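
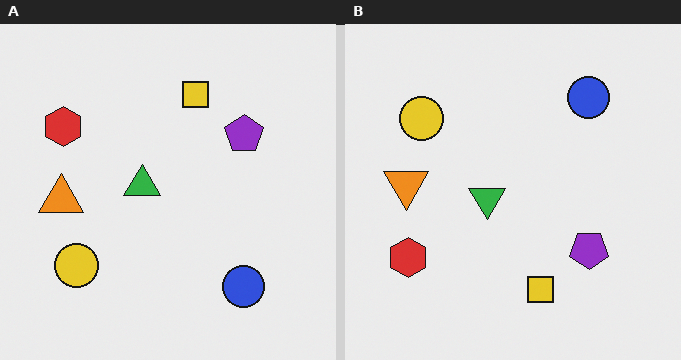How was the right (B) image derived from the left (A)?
Flipped vertically (top ↔ bottom).

The yellow square is in the top of the left (A) image and the bottom of the right (B) — shapes on opposite sides of the horizontal midline have swapped in a mirror flip.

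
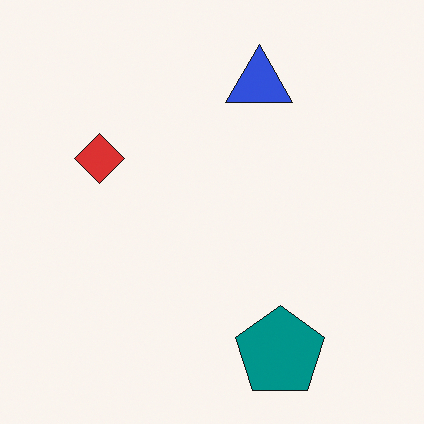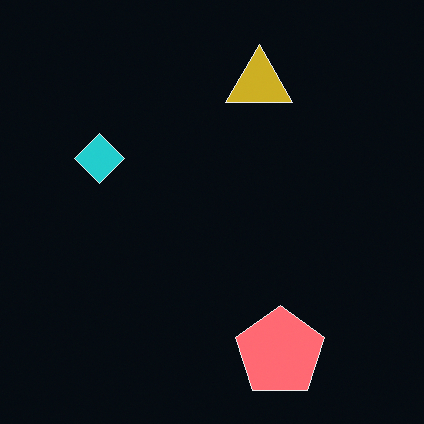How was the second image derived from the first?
The image was color-inverted (negative).

The light background has become dark and every shape's color is its complement — a photographic negative.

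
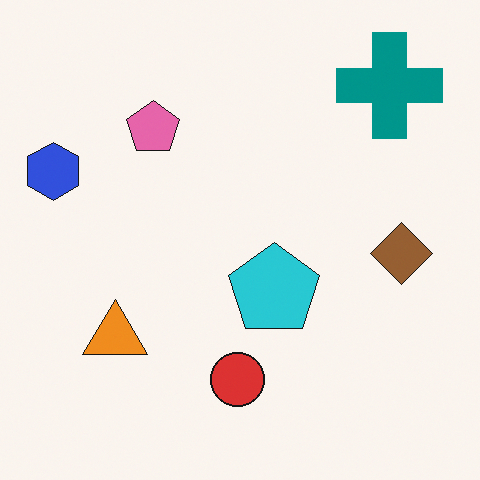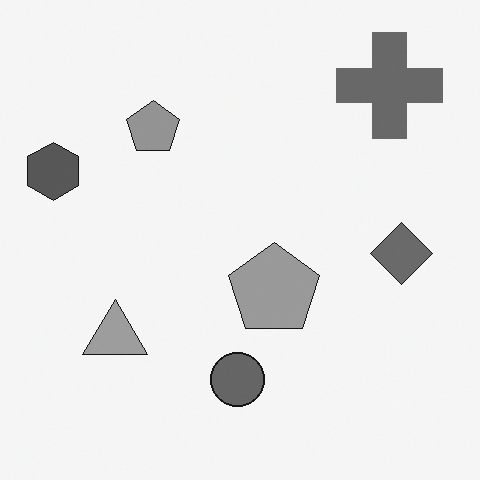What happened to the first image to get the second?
Converted to grayscale.

All color is removed — every shape is now a shade of grey.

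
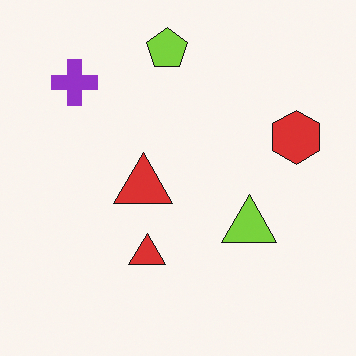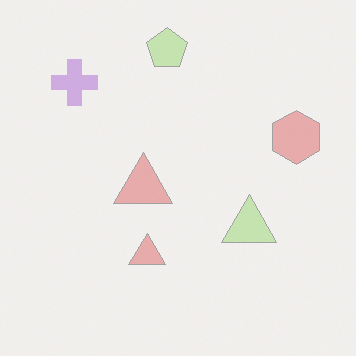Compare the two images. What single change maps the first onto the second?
This is the original image given much lower contrast.

Tones are pushed toward mid-grey across the whole image — a global contrast change.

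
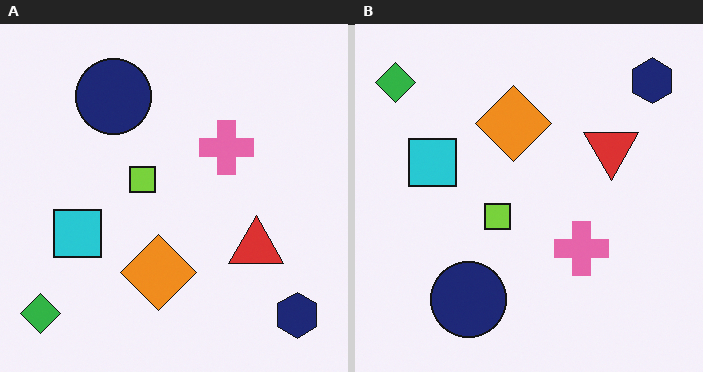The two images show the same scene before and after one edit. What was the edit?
Flipped vertically (top ↔ bottom).

The navy hexagon is in the bottom-right of the left (A) image and the top-right of the right (B) — shapes on opposite sides of the horizontal midline have swapped in a mirror flip.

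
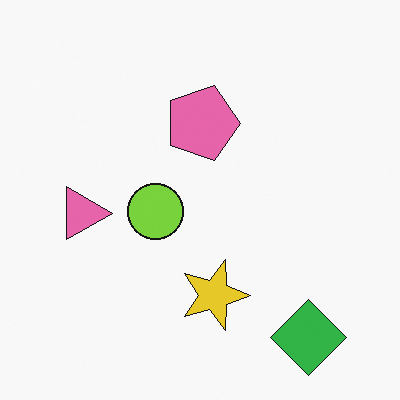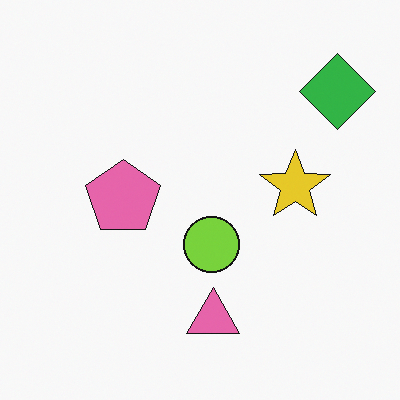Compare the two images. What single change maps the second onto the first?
The image was rotated 90° clockwise.

The green diamond sits in the top-right of the second image and the bottom-right of the first — consistent with a whole-image 90° clockwise rotation.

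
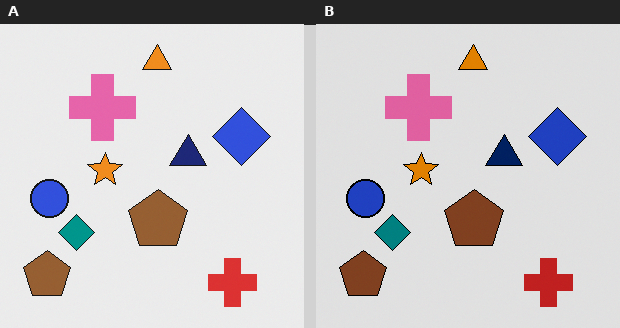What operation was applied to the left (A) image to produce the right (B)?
It was posterized to a reduced palette.

Each flat color has snapped to a coarser quantized level — most visibly, the near-white background has dropped to a flat grey.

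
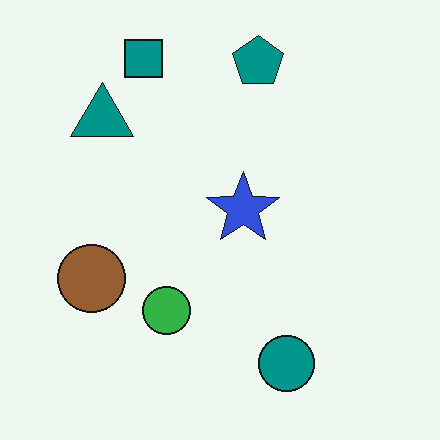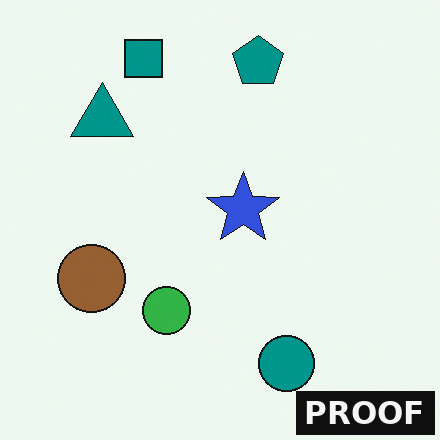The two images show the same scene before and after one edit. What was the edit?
This is the original image watermarked with the text "PROOF" in the lower-right corner.

A dark label reading "PROOF" appears in the lower-right corner.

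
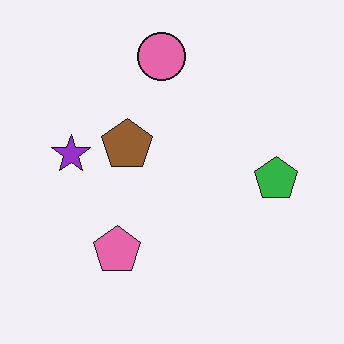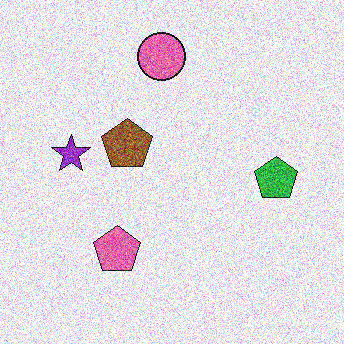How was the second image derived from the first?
This is the original image degraded with strong gaussian noise.

Random speckle covers the whole image, including the flat background.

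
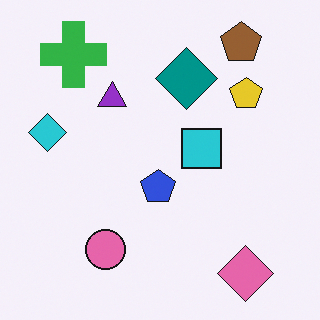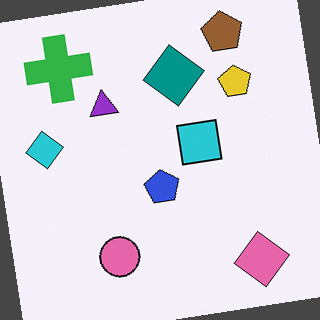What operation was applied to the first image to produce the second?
The image was rotated counter-clockwise by a slight angle.

Every shape is tilted by the same angle and the image corners show triangular fill wedges — a whole-image rotation by a non-right angle.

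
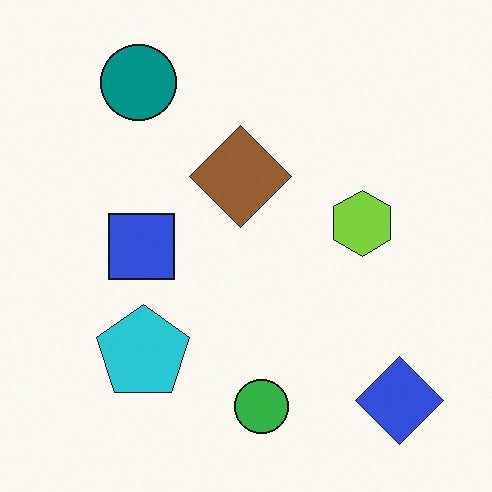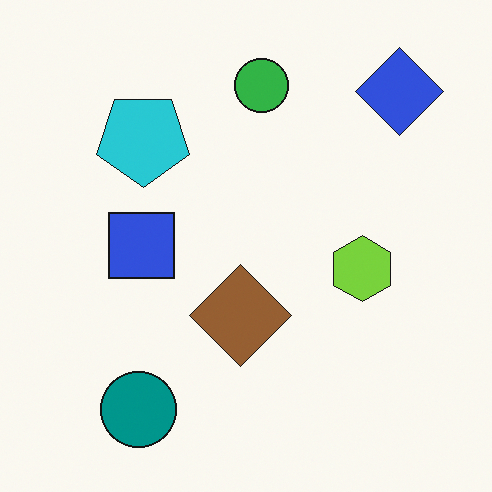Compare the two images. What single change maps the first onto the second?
It was flipped vertically (top ↔ bottom).

The teal circle is in the top-left of the first image and the bottom-left of the second — shapes on opposite sides of the horizontal midline have swapped in a mirror flip.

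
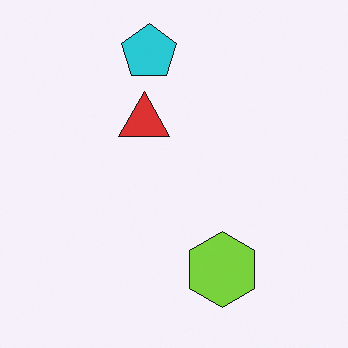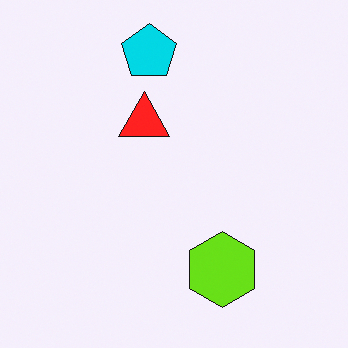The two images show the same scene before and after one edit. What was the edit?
The second image is the first slightly oversaturated.

All colors are more vivid — a global saturation change.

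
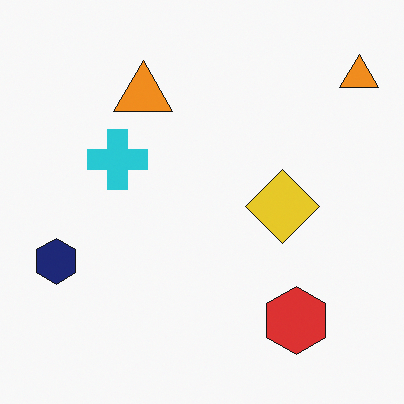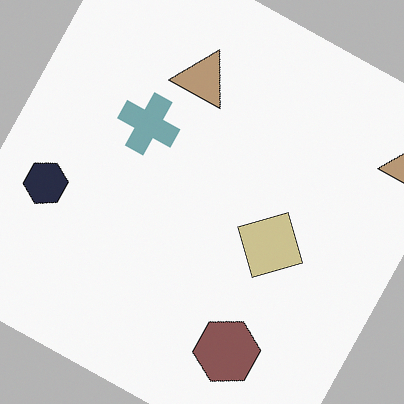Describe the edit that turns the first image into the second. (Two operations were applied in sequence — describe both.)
The transformation is: rotated clockwise by a clearly visible amount, then made much more muted (saturation change).

Every shape is tilted by the same angle and the image corners show triangular fill wedges — a whole-image rotation by a non-right angle. All colors are more muted and greyish — a global saturation change.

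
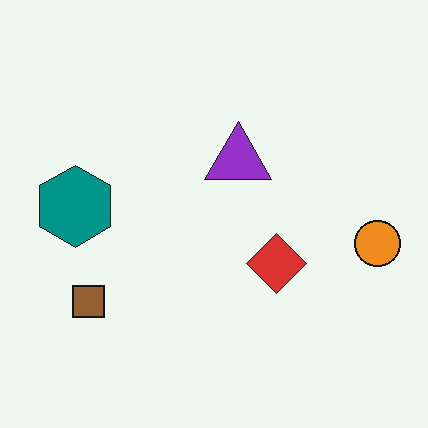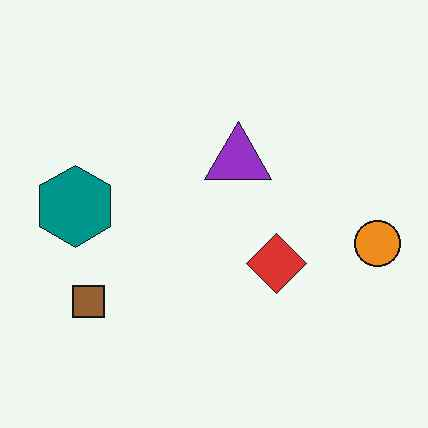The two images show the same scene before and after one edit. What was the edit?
This is the original image JPEG-compressed with visible artifacts.

Blocky 8×8 compression artifacts appear around shape edges and the flat background shows ringing — characteristic JPEG degradation.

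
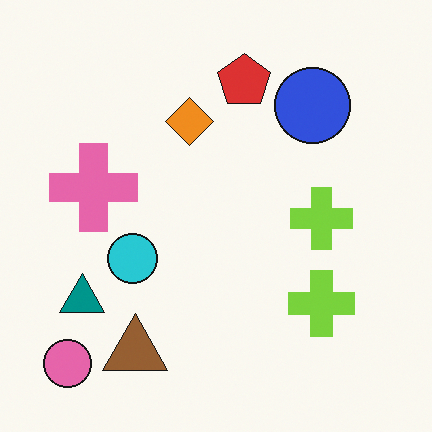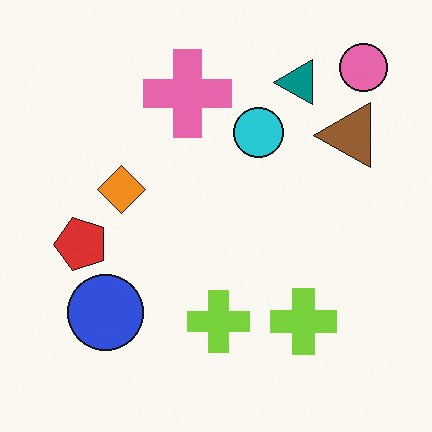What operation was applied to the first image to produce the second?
Transposed (reflected across the top-left ↔ bottom-right diagonal).

Shapes have swapped their row and column positions — what was in the top-right is now in the bottom-left — a diagonal reflection.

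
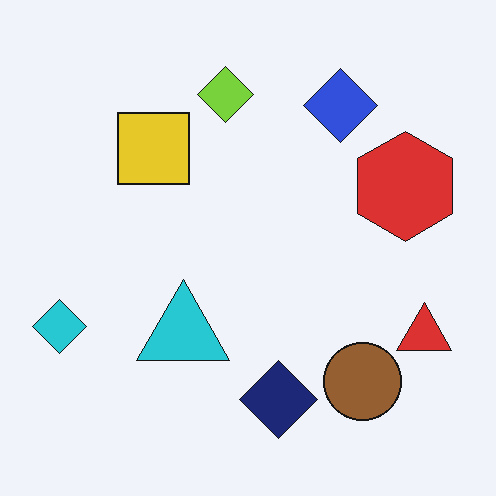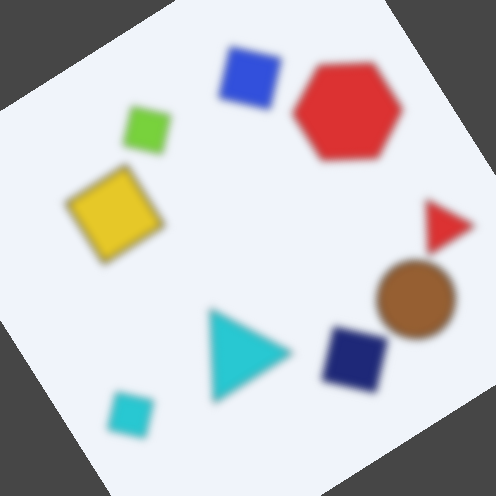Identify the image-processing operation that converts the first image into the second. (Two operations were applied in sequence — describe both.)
The transformation is: moderately blurred, then rotated counter-clockwise by a large amount — several tens of degrees.

Shape edges and outlines are uniformly softened across the whole image. Every shape is tilted by the same angle and the image corners show triangular fill wedges — a whole-image rotation by a non-right angle.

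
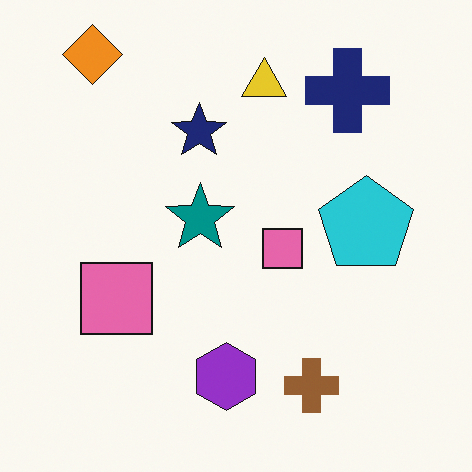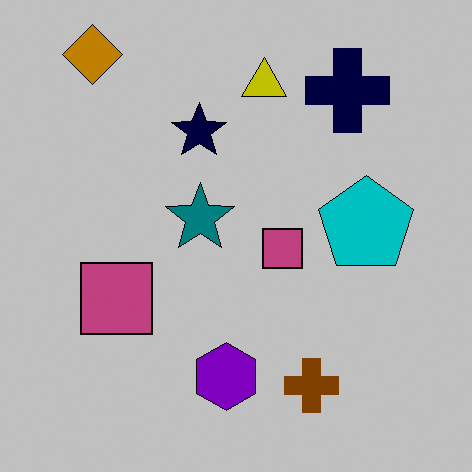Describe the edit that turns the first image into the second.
It was heavily posterized to just a handful of flat colors.

Each flat color has snapped to a coarser quantized level — most visibly, the near-white background has dropped to a flat grey.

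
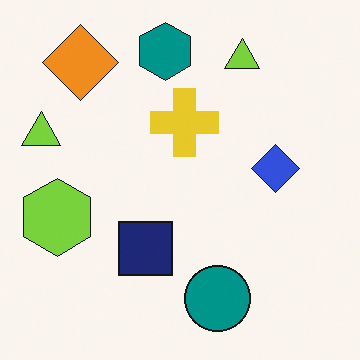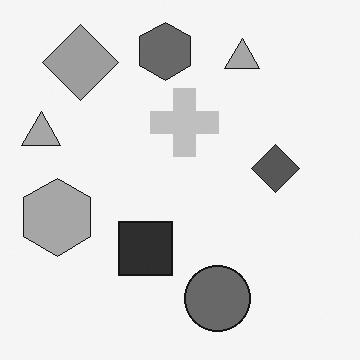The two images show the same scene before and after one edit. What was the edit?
The transformation is: converted to grayscale.

All color is removed — every shape is now a shade of grey.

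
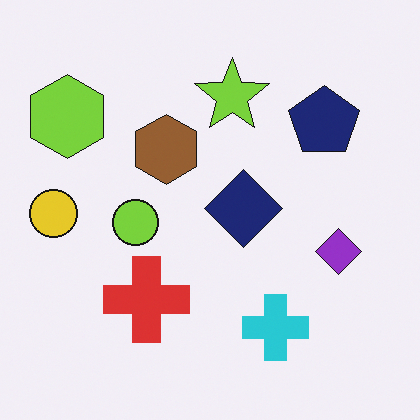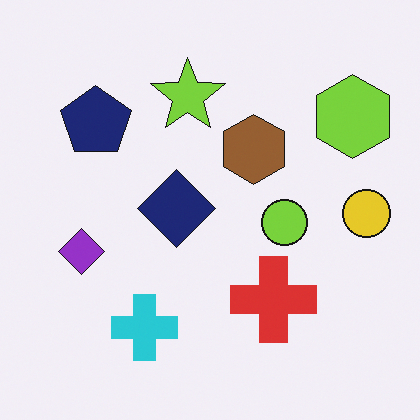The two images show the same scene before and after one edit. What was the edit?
It was flipped horizontally (left ↔ right).

The yellow circle is in the left of the first image and the right of the second — shapes on opposite sides of the vertical midline have swapped in a mirror flip.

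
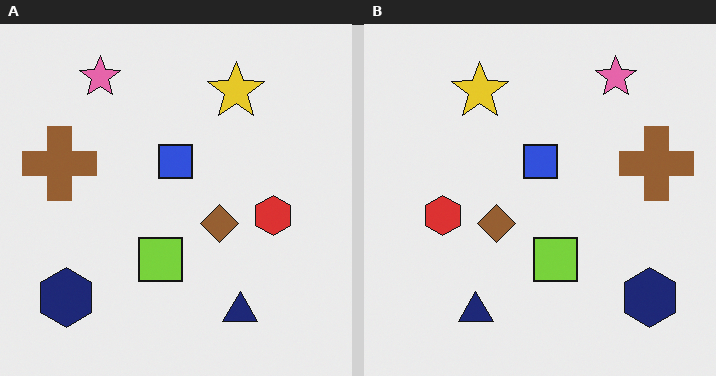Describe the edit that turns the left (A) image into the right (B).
The right (B) image is the left (A) flipped horizontally (left ↔ right).

The brown cross is in the left of the left (A) image and the right of the right (B) — shapes on opposite sides of the vertical midline have swapped in a mirror flip.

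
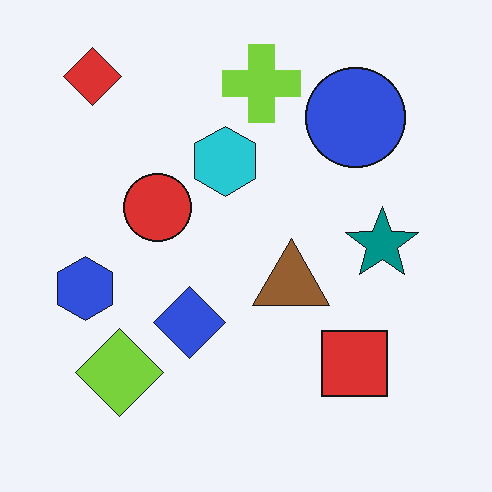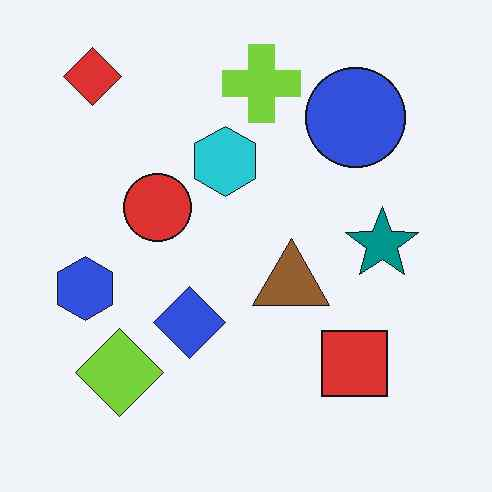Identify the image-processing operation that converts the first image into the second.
JPEG-compressed with visible artifacts.

Blocky 8×8 compression artifacts appear around shape edges and the flat background shows ringing — characteristic JPEG degradation.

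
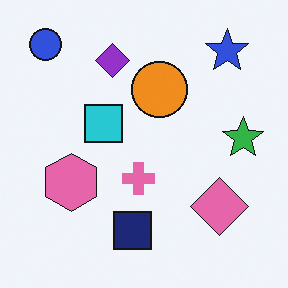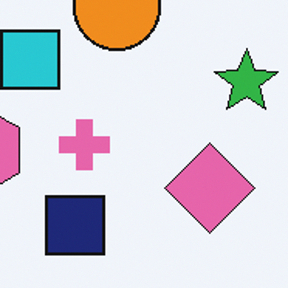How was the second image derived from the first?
The image was cropped to a modestly smaller region and rescaled.

The visible shapes are larger and the field of view is narrower; shapes near the original edges may be partly or wholly outside the frame — a crop-and-rescale.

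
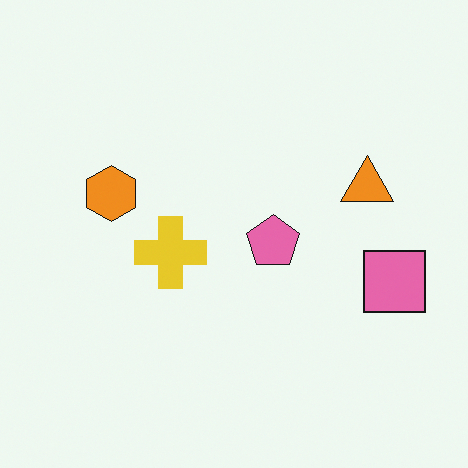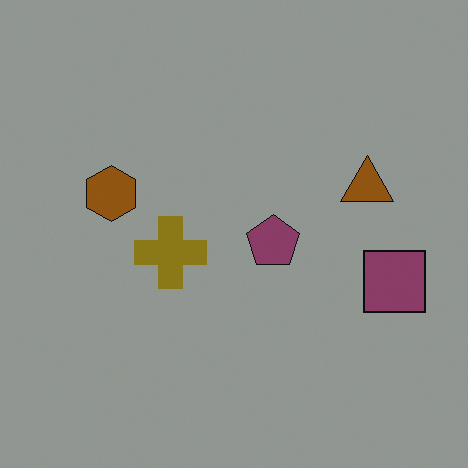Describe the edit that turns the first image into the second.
Darkened a lot.

Every pixel — background and shapes alike — is uniformly darkened.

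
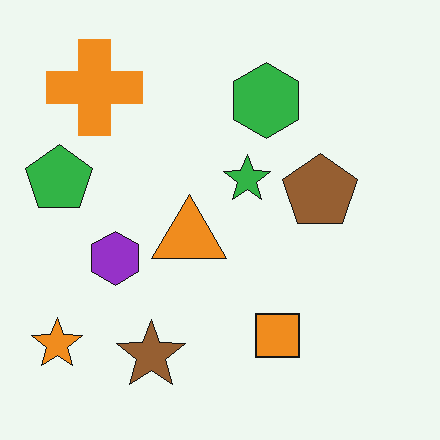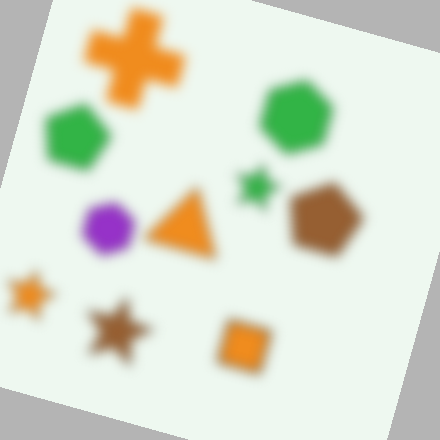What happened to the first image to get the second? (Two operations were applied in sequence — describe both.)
Strongly gaussian-blurred, then rotated clockwise by a moderate amount.

Shape edges and outlines are uniformly softened across the whole image. Every shape is tilted by the same angle and the image corners show triangular fill wedges — a whole-image rotation by a non-right angle.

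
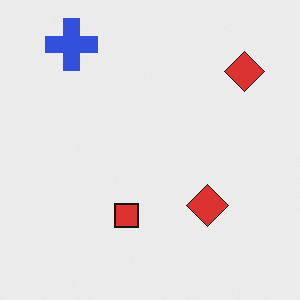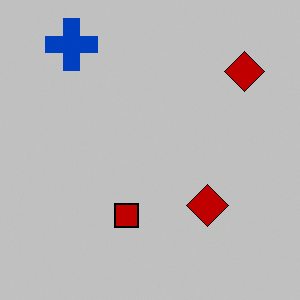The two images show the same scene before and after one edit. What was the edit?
It was heavily posterized to just a handful of flat colors.

Each flat color has snapped to a coarser quantized level — most visibly, the near-white background has dropped to a flat grey.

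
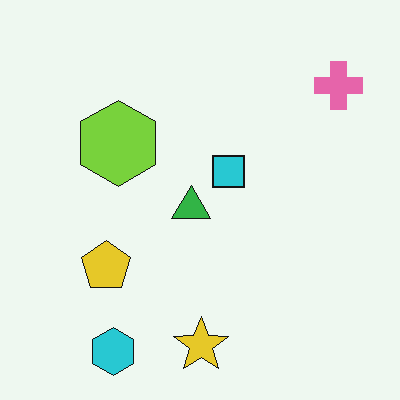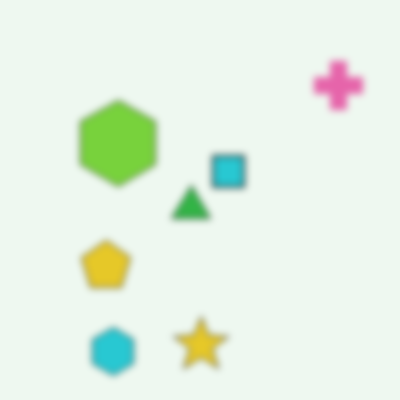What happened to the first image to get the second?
It was moderately blurred.

Shape edges and outlines are uniformly softened across the whole image.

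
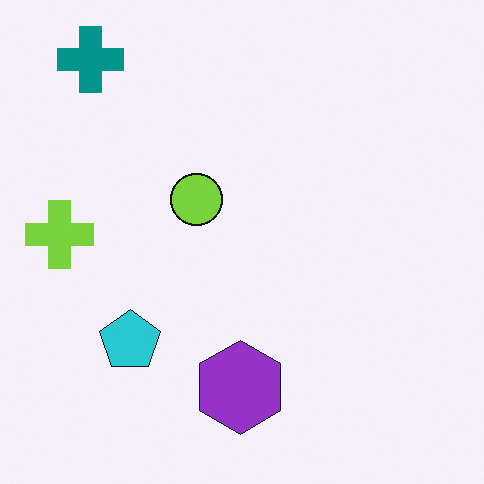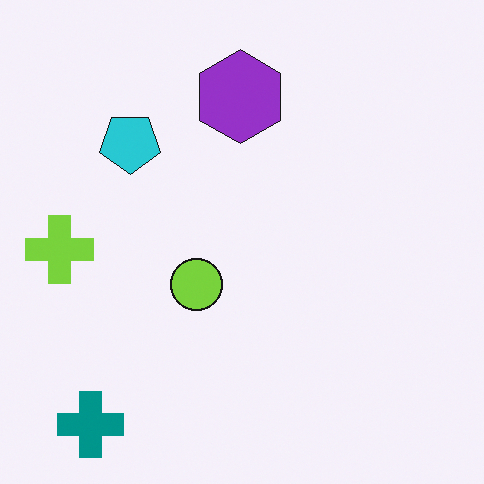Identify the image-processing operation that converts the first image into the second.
The transformation is: flipped vertically (top ↔ bottom).

The teal cross is in the top-left of the first image and the bottom-left of the second — shapes on opposite sides of the horizontal midline have swapped in a mirror flip.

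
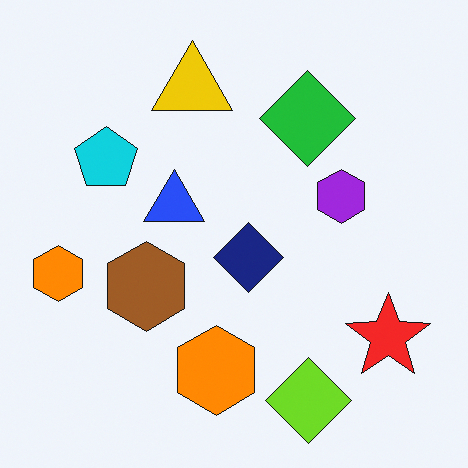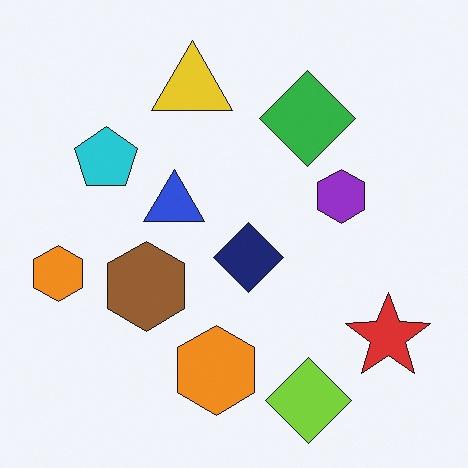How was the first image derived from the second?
The image was slightly oversaturated.

All colors are more vivid — a global saturation change.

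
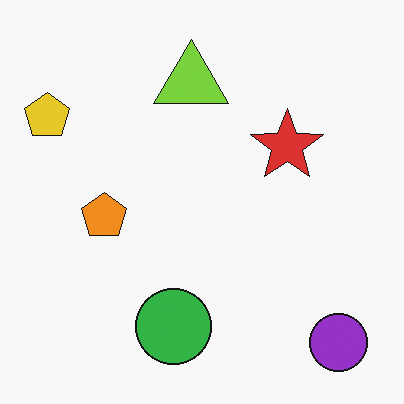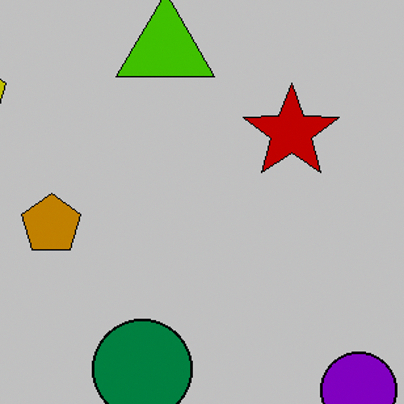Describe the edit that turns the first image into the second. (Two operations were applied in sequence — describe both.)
The second image is the first heavily posterized to just a handful of flat colors, then cropped slightly and scaled back up.

Each flat color has snapped to a coarser quantized level — most visibly, the near-white background has dropped to a flat grey. The visible shapes are larger and the field of view is narrower; shapes near the original edges may be partly or wholly outside the frame — a crop-and-rescale.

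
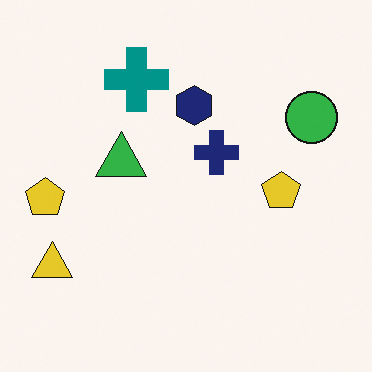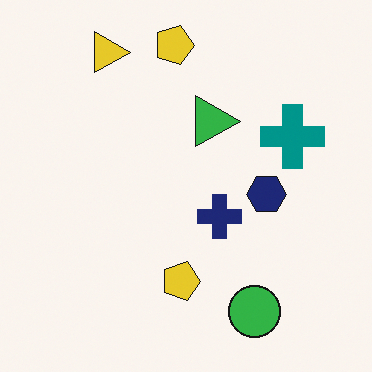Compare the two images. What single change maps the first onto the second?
The transformation is: rotated 90° clockwise.

The yellow triangle sits in the bottom-left of the first image and the top-left of the second — consistent with a whole-image 90° clockwise rotation.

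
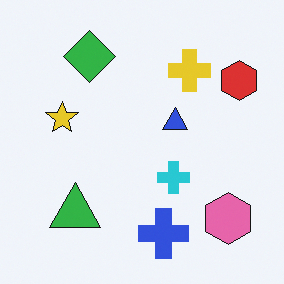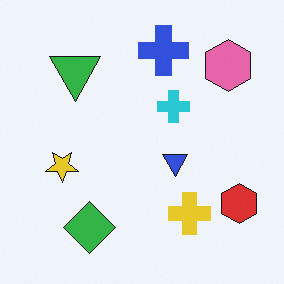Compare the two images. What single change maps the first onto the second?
The second image is the first flipped vertically (top ↔ bottom).

The blue cross is in the bottom of the first image and the top of the second — shapes on opposite sides of the horizontal midline have swapped in a mirror flip.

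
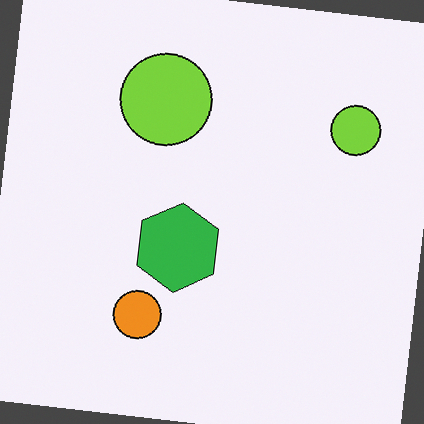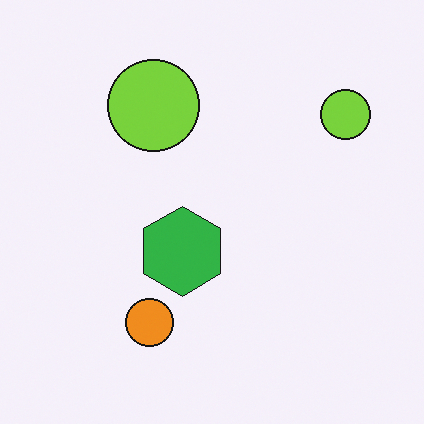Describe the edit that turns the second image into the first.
The transformation is: rotated clockwise by a small amount.

Every shape is tilted by the same angle and the image corners show triangular fill wedges — a whole-image rotation by a non-right angle.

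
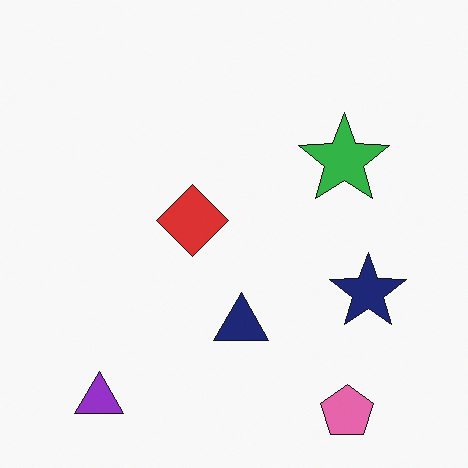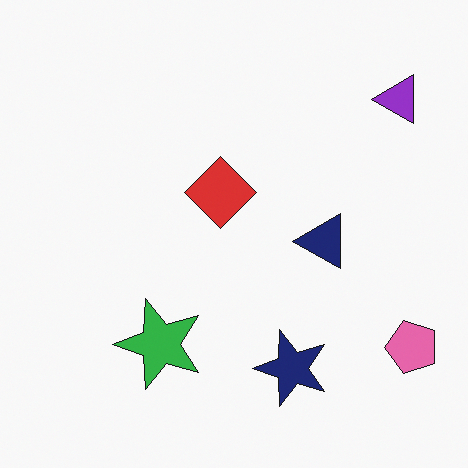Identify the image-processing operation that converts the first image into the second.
Transposed (reflected across the top-left ↔ bottom-right diagonal).

Shapes have swapped their row and column positions — what was in the top-right is now in the bottom-left — a diagonal reflection.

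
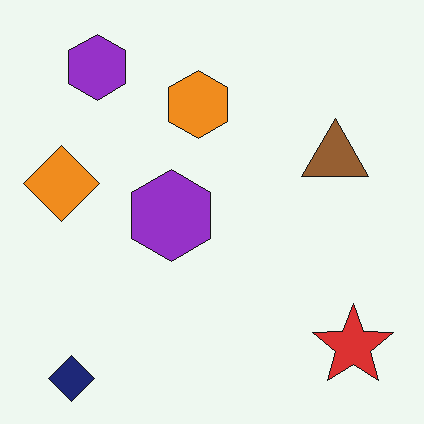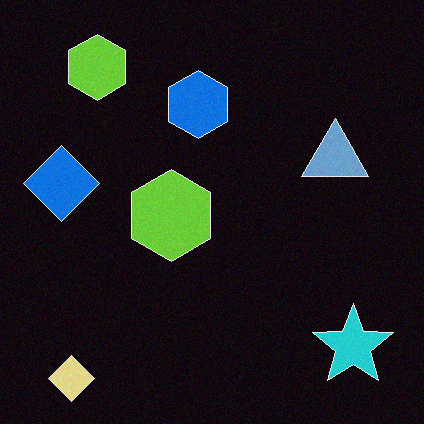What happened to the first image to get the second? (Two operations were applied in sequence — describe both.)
This is the original image color-inverted (negative), then degraded with light additive noise.

The light background has become dark and every shape's color is its complement — a photographic negative. Random speckle covers the whole image, including the flat background.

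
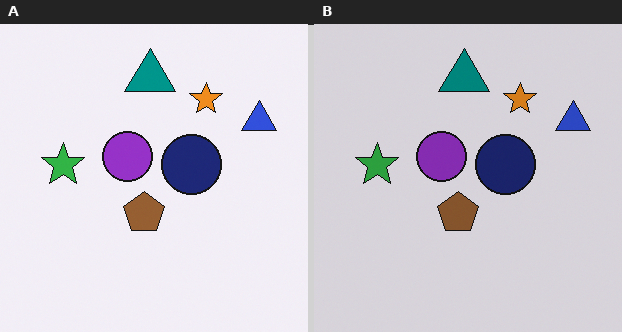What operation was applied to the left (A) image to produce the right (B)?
The transformation is: slightly darkened.

Every pixel — background and shapes alike — is uniformly darkened.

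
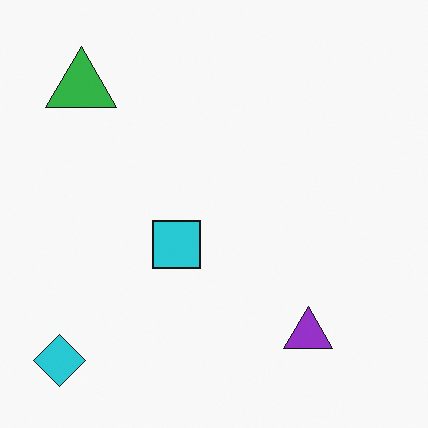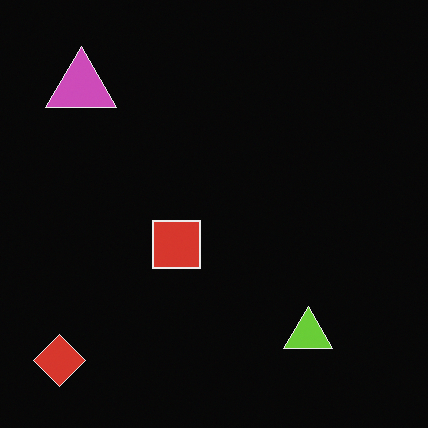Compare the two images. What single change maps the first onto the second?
Color-inverted (negative).

The light background has become dark and every shape's color is its complement — a photographic negative.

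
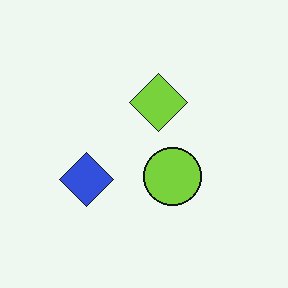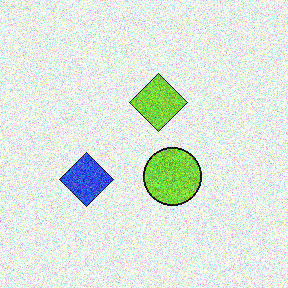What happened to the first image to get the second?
The second image is the first degraded with a thick layer of grain.

Random speckle covers the whole image, including the flat background.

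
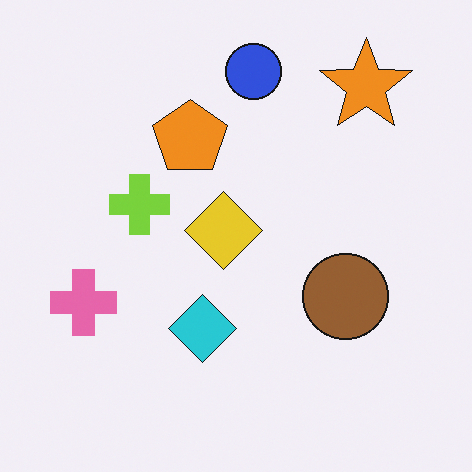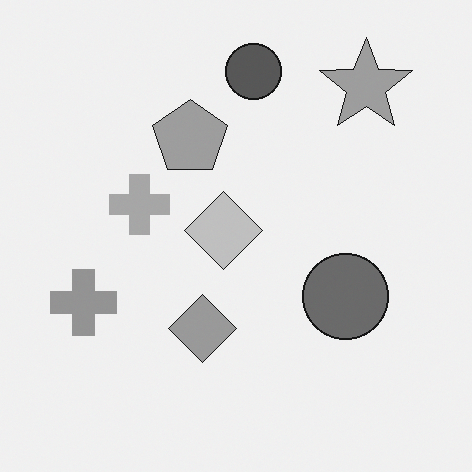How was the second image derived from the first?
It was converted to grayscale.

All color is removed — every shape is now a shade of grey.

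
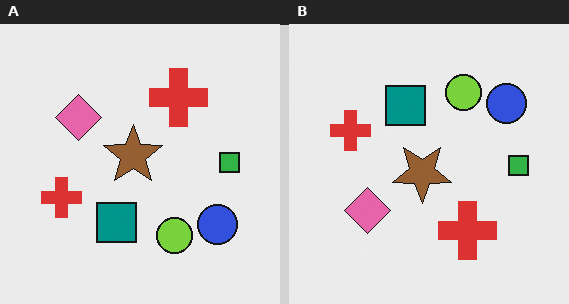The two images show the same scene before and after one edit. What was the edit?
The image was flipped vertically (top ↔ bottom).

The lime circle is in the bottom of the left (A) image and the top of the right (B) — shapes on opposite sides of the horizontal midline have swapped in a mirror flip.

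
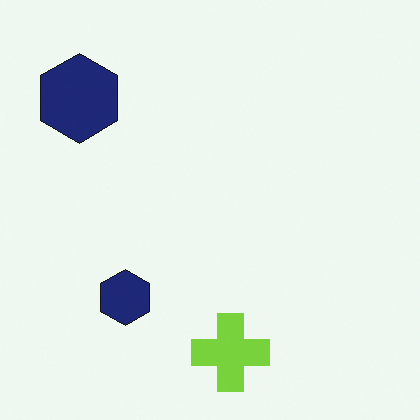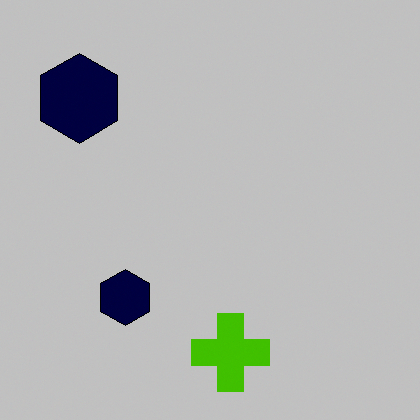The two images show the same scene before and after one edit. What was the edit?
It was heavily posterized to just a handful of flat colors.

Each flat color has snapped to a coarser quantized level — most visibly, the near-white background has dropped to a flat grey.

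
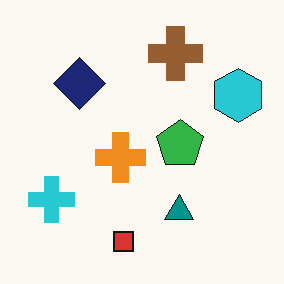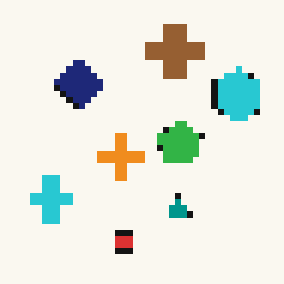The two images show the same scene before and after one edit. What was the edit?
The transformation is: moderately pixelated.

Shapes are reduced to large square blocks; fine edges and outlines are lost — a downscale-then-upscale (mosaic) effect.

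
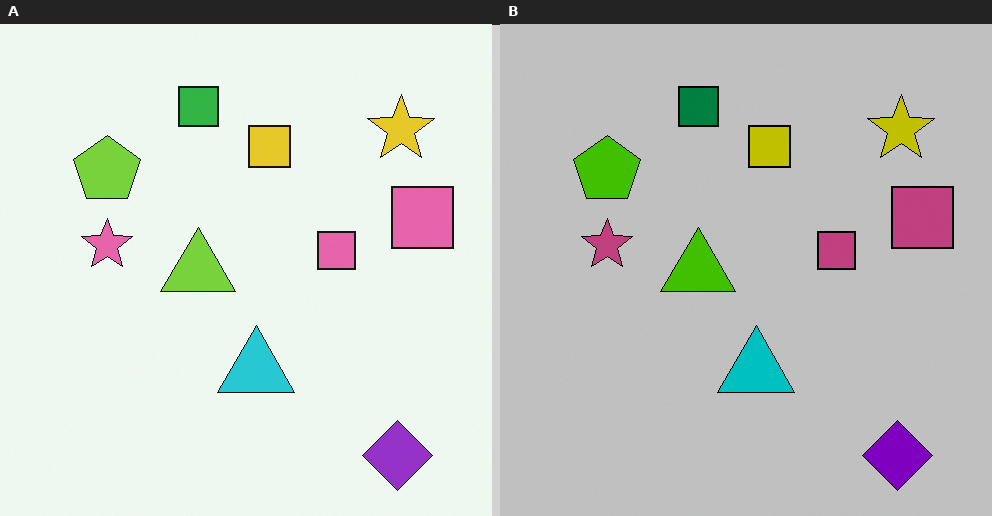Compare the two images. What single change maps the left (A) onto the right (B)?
The transformation is: aggressively posterized.

Each flat color has snapped to a coarser quantized level — most visibly, the near-white background has dropped to a flat grey.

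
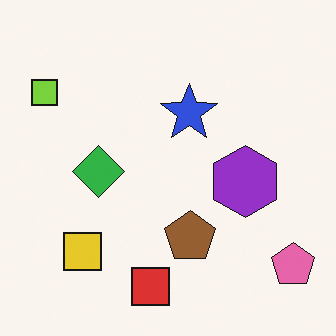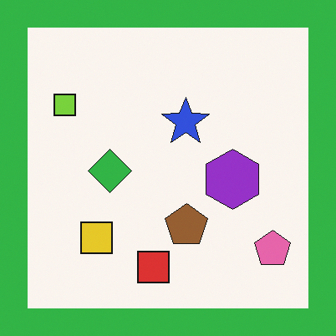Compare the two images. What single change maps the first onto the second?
Framed with a green border.

A solid green frame runs around the edge of the second image, with the content slightly shrunk inside it.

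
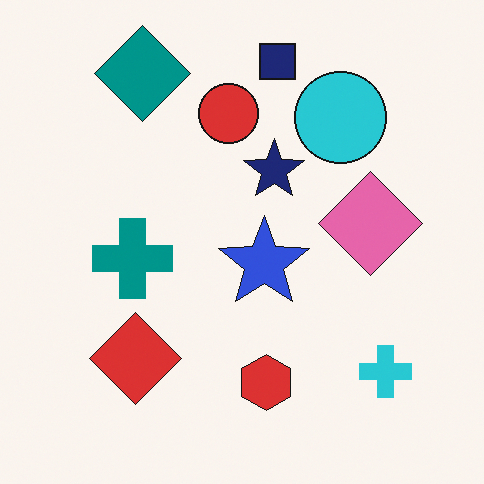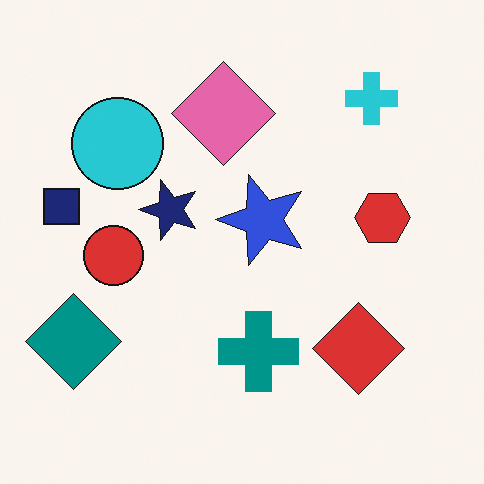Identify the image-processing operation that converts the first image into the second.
The transformation is: rotated 90° counter-clockwise.

The teal diamond sits in the top-left of the first image and the bottom-left of the second — consistent with a whole-image 90° counter-clockwise rotation.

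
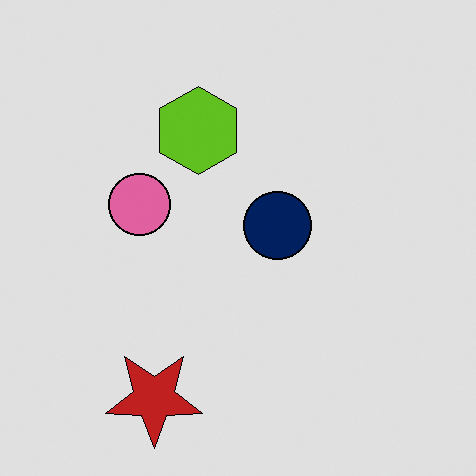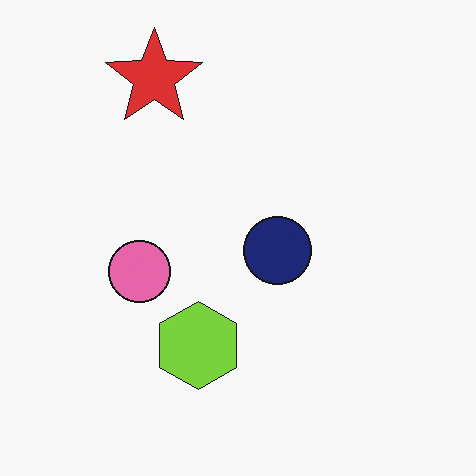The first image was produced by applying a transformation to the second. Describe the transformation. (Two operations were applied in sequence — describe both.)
Flipped vertically (top ↔ bottom), then posterized to a reduced palette.

The red star is in the top-left of the second image and the bottom-left of the first — shapes on opposite sides of the horizontal midline have swapped in a mirror flip. Each flat color has snapped to a coarser quantized level — most visibly, the near-white background has dropped to a flat grey.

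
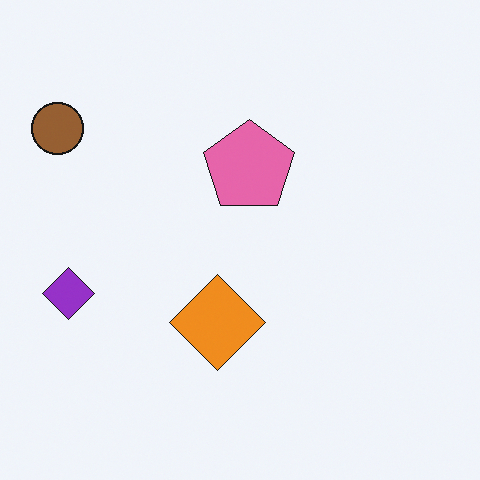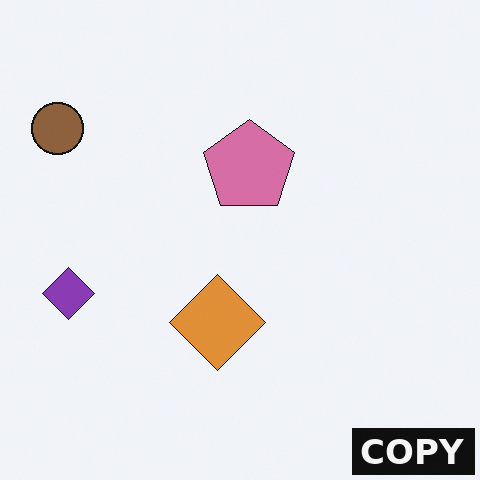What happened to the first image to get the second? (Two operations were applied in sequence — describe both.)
Slightly desaturated, then watermarked with the text "COPY" in the lower-right corner.

All colors are more muted and greyish — a global saturation change. A dark label reading "COPY" appears in the lower-right corner.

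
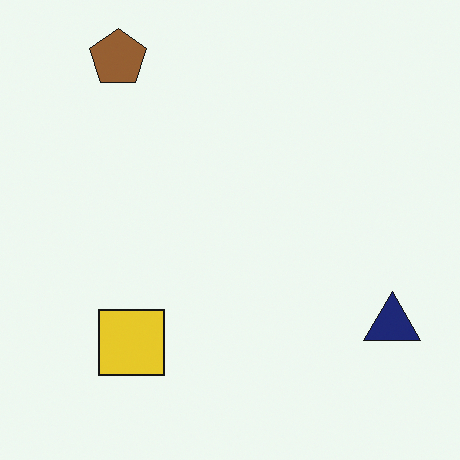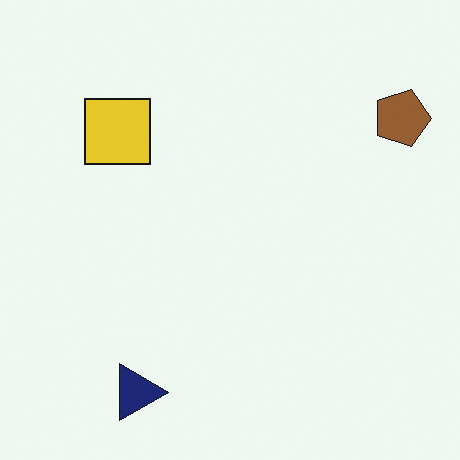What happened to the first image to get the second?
It was rotated 90° clockwise.

The brown pentagon sits in the top-left of the first image and the top-right of the second — consistent with a whole-image 90° clockwise rotation.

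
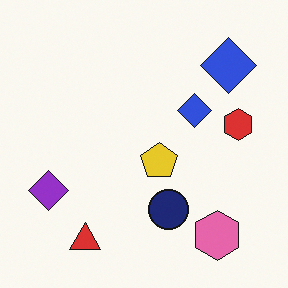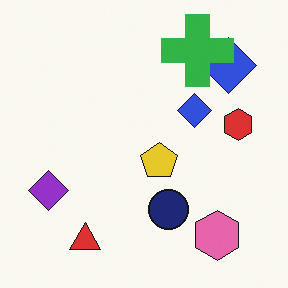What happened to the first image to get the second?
This is the original image overlaid with an additional green cross.

A green cross appears in the second image that is absent from the first.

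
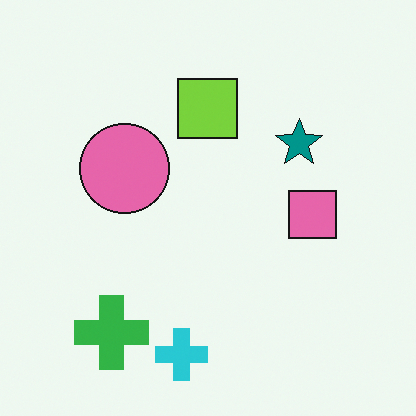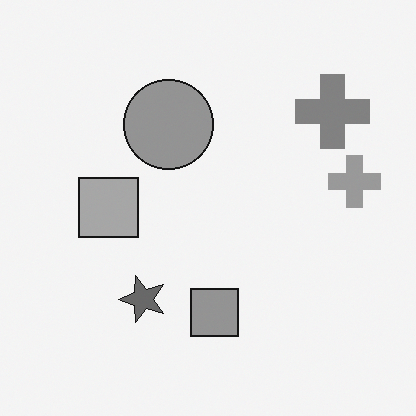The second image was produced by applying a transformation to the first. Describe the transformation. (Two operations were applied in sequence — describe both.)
The second image is the first converted to grayscale, then transposed (reflected across the top-left ↔ bottom-right diagonal).

All color is removed — every shape is now a shade of grey. Shapes have swapped their row and column positions — what was in the top-right is now in the bottom-left — a diagonal reflection.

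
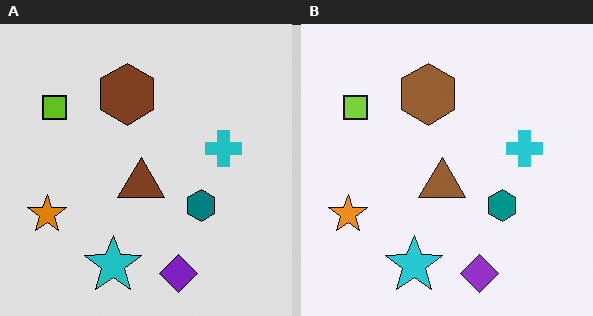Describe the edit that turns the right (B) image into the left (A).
This is the original image moderately posterized.

Each flat color has snapped to a coarser quantized level — most visibly, the near-white background has dropped to a flat grey.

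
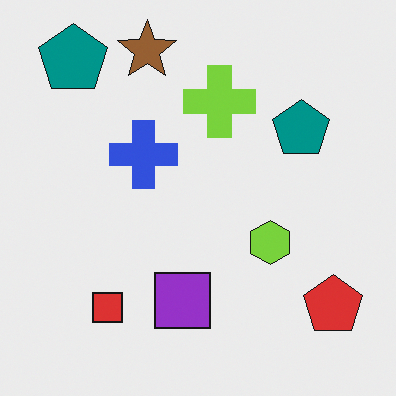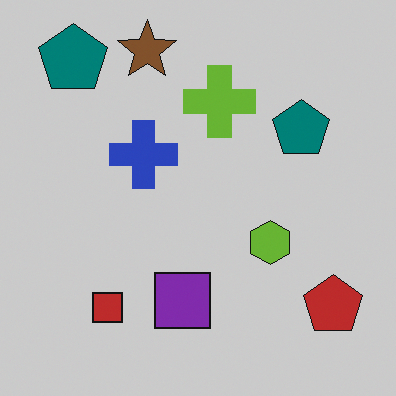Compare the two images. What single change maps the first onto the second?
The transformation is: darkened a little.

Every pixel — background and shapes alike — is uniformly darkened.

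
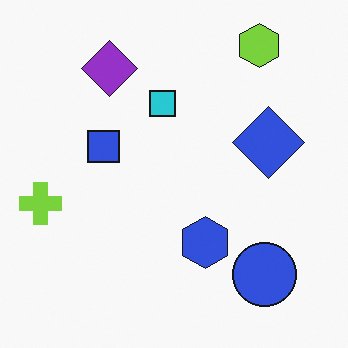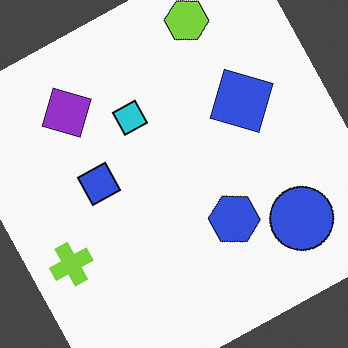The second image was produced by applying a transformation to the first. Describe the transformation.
It was rotated counter-clockwise by a clearly visible amount.

Every shape is tilted by the same angle and the image corners show triangular fill wedges — a whole-image rotation by a non-right angle.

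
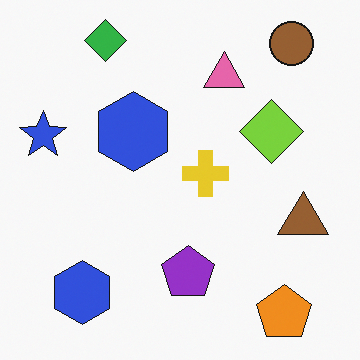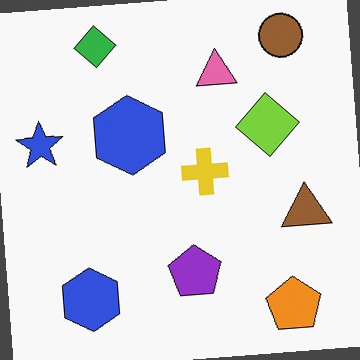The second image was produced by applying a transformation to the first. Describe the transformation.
This is the original image rotated counter-clockwise by a slight angle.

Every shape is tilted by the same angle and the image corners show triangular fill wedges — a whole-image rotation by a non-right angle.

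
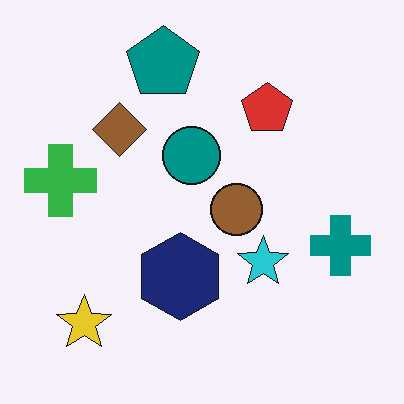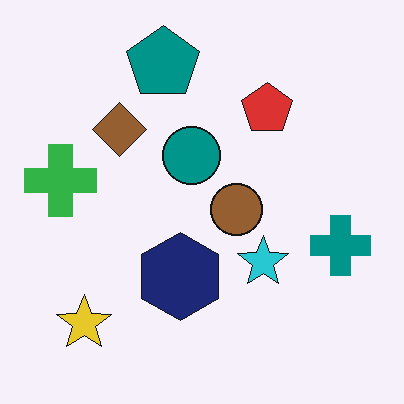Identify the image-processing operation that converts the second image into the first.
This is the original image given moderate JPEG compression.

Blocky 8×8 compression artifacts appear around shape edges and the flat background shows ringing — characteristic JPEG degradation.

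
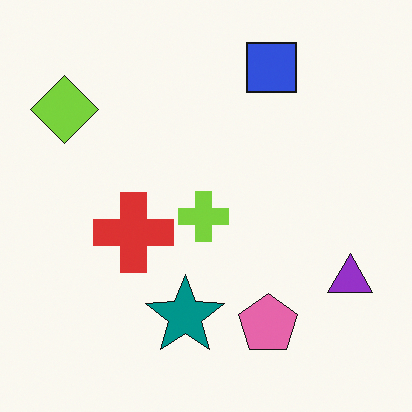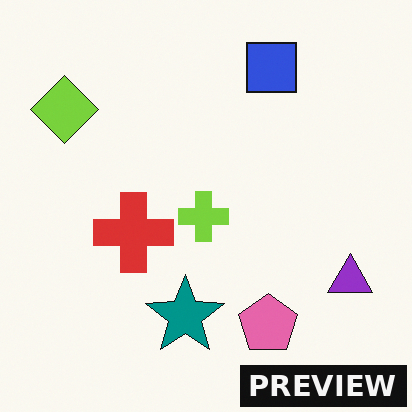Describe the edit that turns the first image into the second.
The image was watermarked with the text "PREVIEW" in the lower-right corner.

A dark label reading "PREVIEW" appears in the lower-right corner.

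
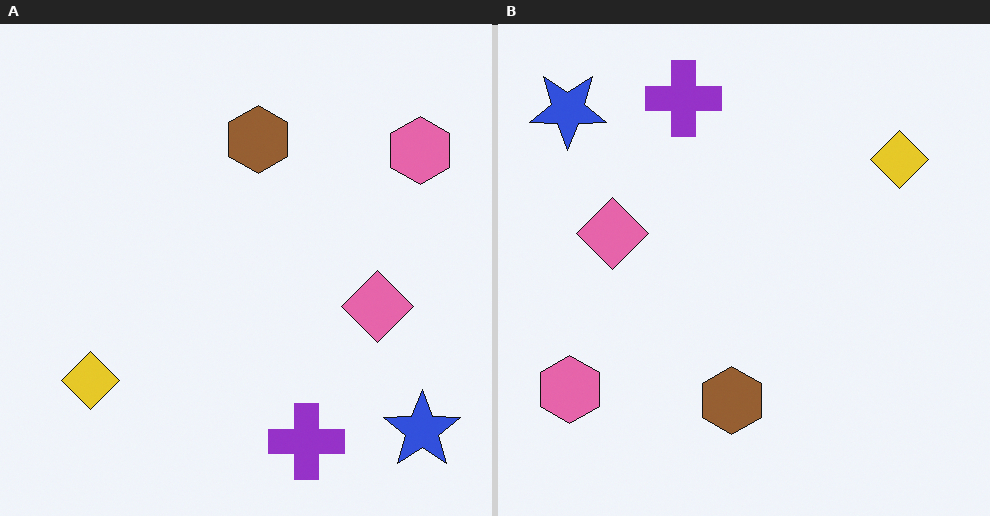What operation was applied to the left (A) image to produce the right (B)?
The transformation is: rotated 180°.

The blue star sits in the bottom-right of the left (A) image and the top-left of the right (B) — consistent with a whole-image 180° rotation.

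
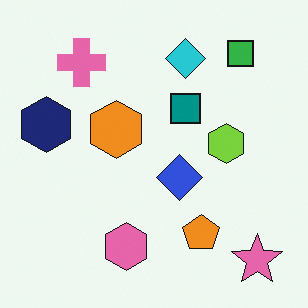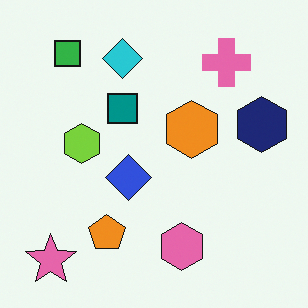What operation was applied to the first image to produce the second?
The second image is the first flipped horizontally (left ↔ right).

The navy hexagon is in the left of the first image and the right of the second — shapes on opposite sides of the vertical midline have swapped in a mirror flip.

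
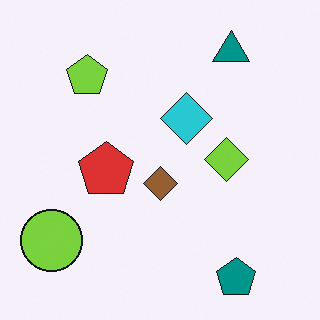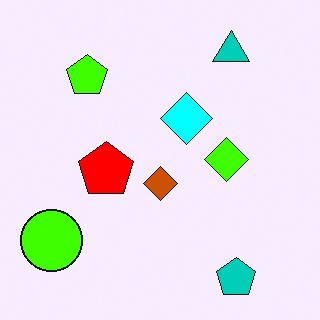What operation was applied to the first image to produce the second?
It was heavily oversaturated.

All colors are more vivid — a global saturation change.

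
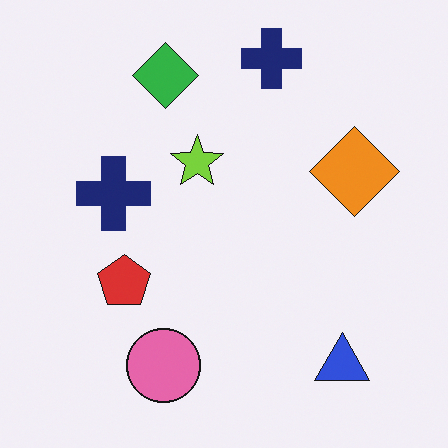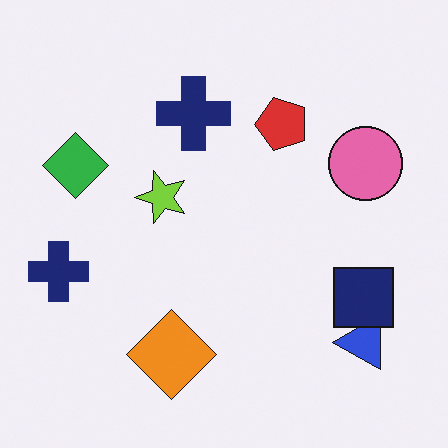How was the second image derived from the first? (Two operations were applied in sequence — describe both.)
The image was transposed (reflected across the top-left ↔ bottom-right diagonal), then overlaid with an additional navy square.

Shapes have swapped their row and column positions — what was in the top-right is now in the bottom-left — a diagonal reflection. A navy square appears in the second image that is absent from the first.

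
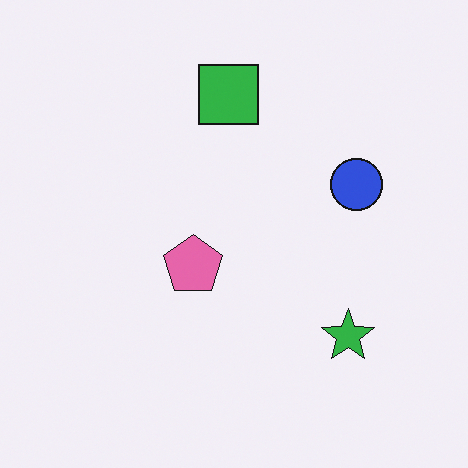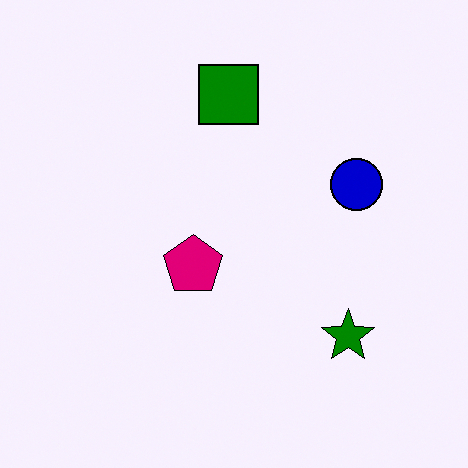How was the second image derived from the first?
The second image is the first boosted in contrast.

Tones are pushed away from mid-grey across the whole image — a global contrast change.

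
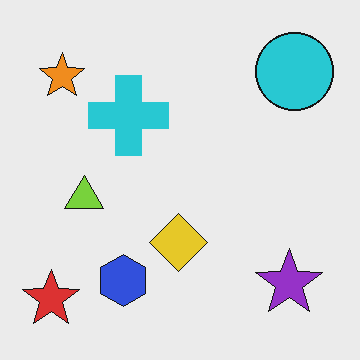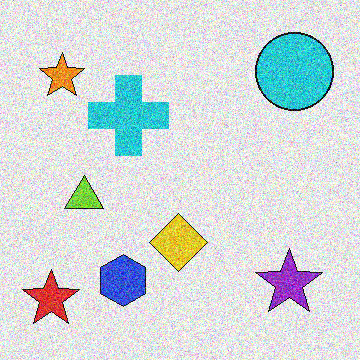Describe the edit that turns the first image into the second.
This is the original image degraded with strong gaussian noise.

Random speckle covers the whole image, including the flat background.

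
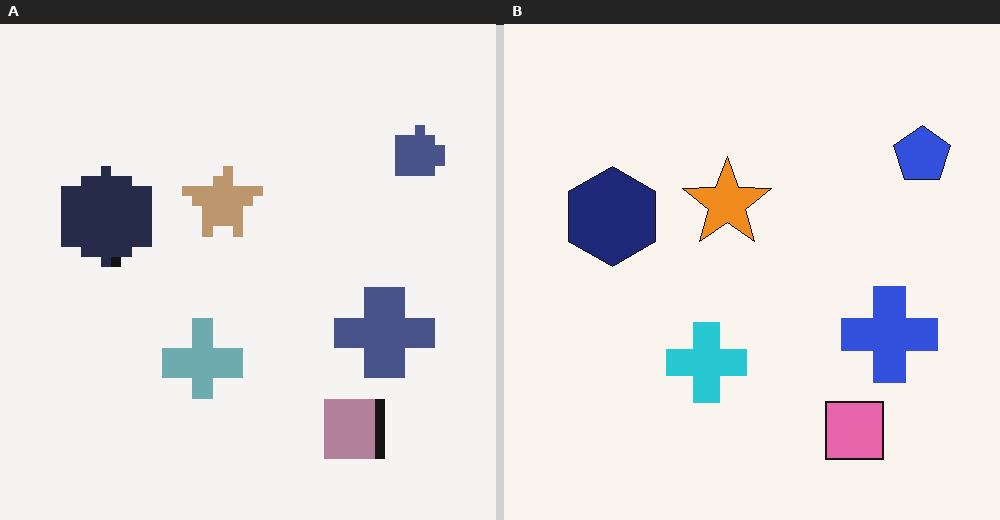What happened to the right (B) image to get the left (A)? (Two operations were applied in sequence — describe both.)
Heavily pixelated into large blocks, then made much more muted (saturation change).

Shapes are reduced to large square blocks; fine edges and outlines are lost — a downscale-then-upscale (mosaic) effect. All colors are more muted and greyish — a global saturation change.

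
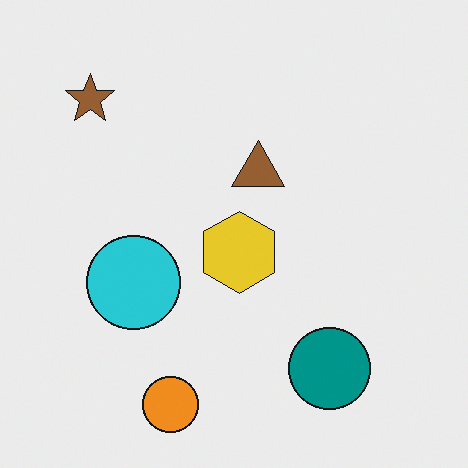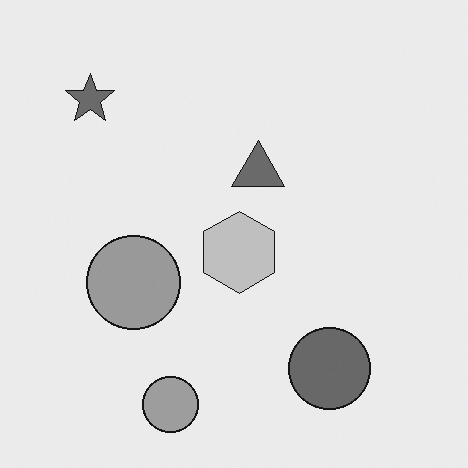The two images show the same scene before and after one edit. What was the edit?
The image was converted to grayscale.

All color is removed — every shape is now a shade of grey.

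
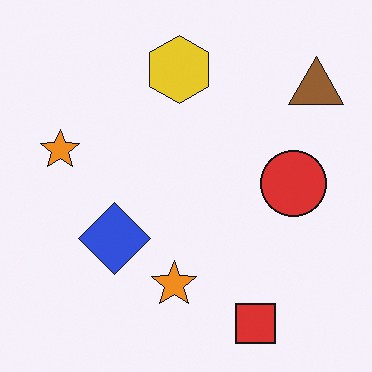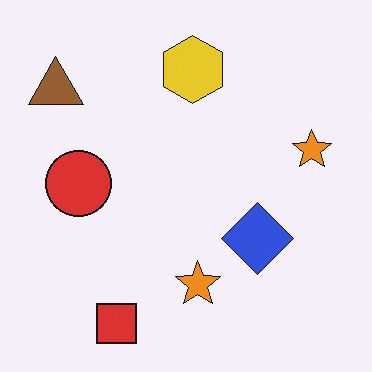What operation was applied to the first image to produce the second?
It was flipped horizontally (left ↔ right).

The brown triangle is in the top-right of the first image and the top-left of the second — shapes on opposite sides of the vertical midline have swapped in a mirror flip.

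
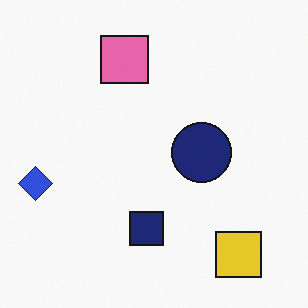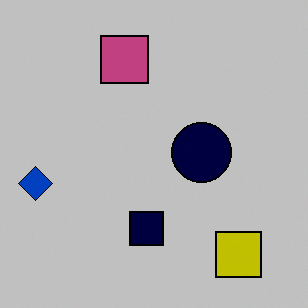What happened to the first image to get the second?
The second image is the first heavily posterized to just a handful of flat colors.

Each flat color has snapped to a coarser quantized level — most visibly, the near-white background has dropped to a flat grey.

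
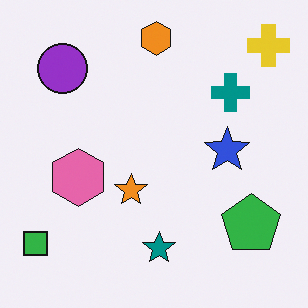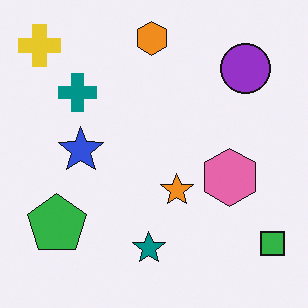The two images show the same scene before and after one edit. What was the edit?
Flipped horizontally (left ↔ right).

The green square is in the bottom-left of the first image and the bottom-right of the second — shapes on opposite sides of the vertical midline have swapped in a mirror flip.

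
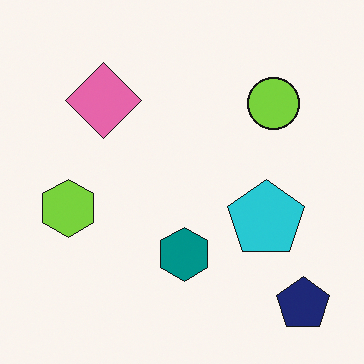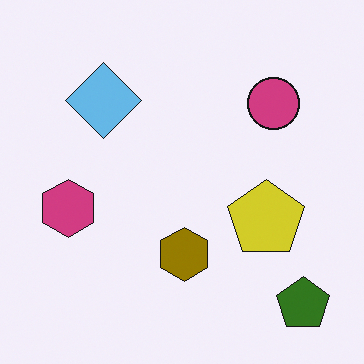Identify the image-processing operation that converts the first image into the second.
The second image is the first hue-shifted through roughly half the color wheel.

Every shape's color has rotated by the same amount around the hue wheel — a uniform hue shift.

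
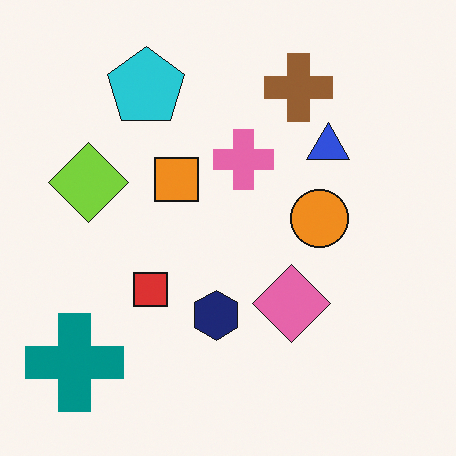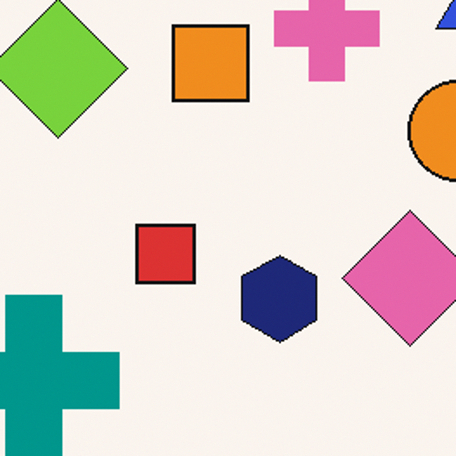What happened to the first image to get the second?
The second image is the first cropped tightly and scaled back up.

The visible shapes are larger and the field of view is narrower; shapes near the original edges may be partly or wholly outside the frame — a crop-and-rescale.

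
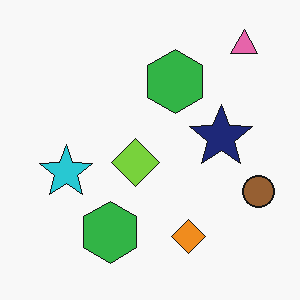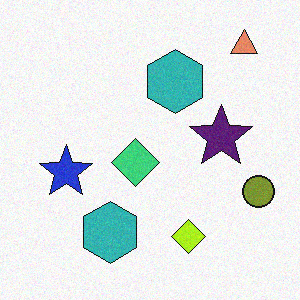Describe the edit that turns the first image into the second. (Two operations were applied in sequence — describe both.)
The image was hue-shifted slightly, then degraded with light additive noise.

Every shape's color has rotated by the same amount around the hue wheel — a uniform hue shift. Random speckle covers the whole image, including the flat background.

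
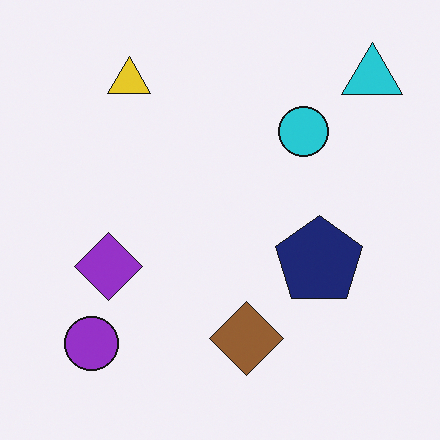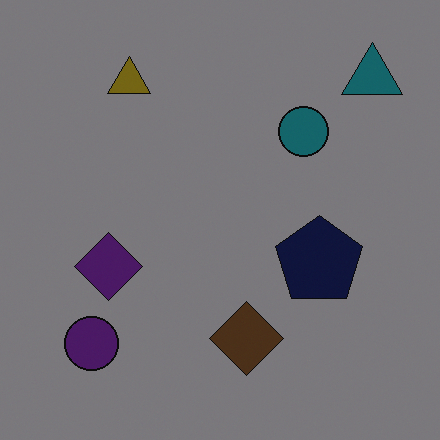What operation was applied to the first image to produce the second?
It was noticeably darkened.

Every pixel — background and shapes alike — is uniformly darkened.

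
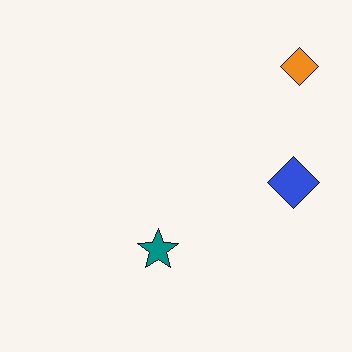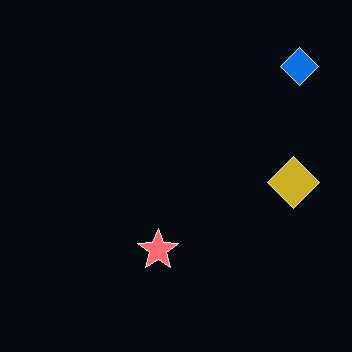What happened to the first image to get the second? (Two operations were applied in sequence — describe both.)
The transformation is: color-inverted (negative), then JPEG-compressed with visible artifacts.

The light background has become dark and every shape's color is its complement — a photographic negative. Blocky 8×8 compression artifacts appear around shape edges and the flat background shows ringing — characteristic JPEG degradation.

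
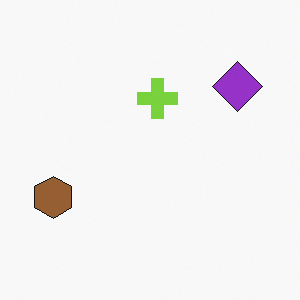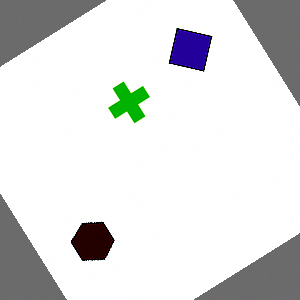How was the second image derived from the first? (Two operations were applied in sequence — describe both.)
This is the original image rotated counter-clockwise by a large amount — several tens of degrees, then given much higher contrast.

Every shape is tilted by the same angle and the image corners show triangular fill wedges — a whole-image rotation by a non-right angle. Tones are pushed away from mid-grey across the whole image — a global contrast change.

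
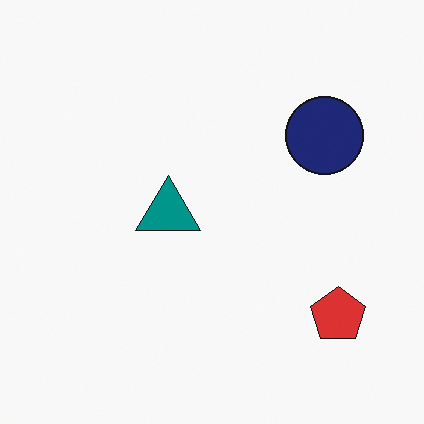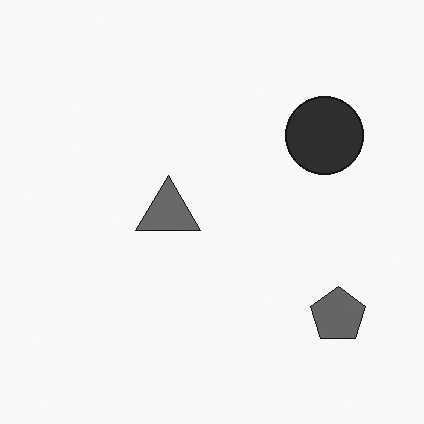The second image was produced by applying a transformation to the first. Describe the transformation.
Converted to grayscale.

All color is removed — every shape is now a shade of grey.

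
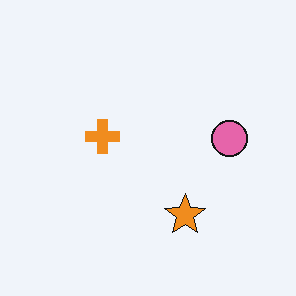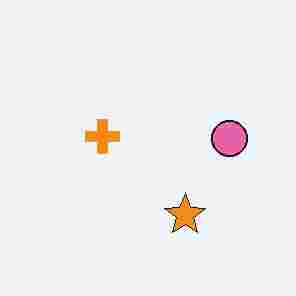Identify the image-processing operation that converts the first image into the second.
The image was degraded with heavy JPEG compression.

Blocky 8×8 compression artifacts appear around shape edges and the flat background shows ringing — characteristic JPEG degradation.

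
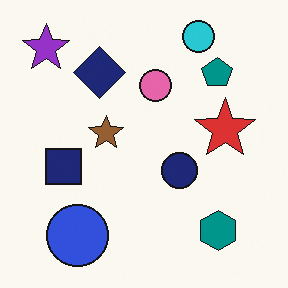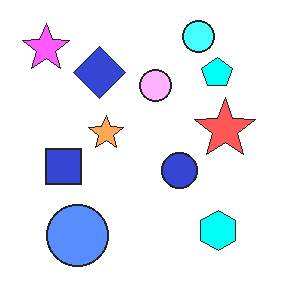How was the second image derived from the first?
The transformation is: substantially brightened.

Every pixel — background and shapes alike — is uniformly brightened.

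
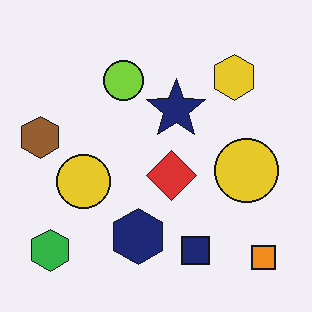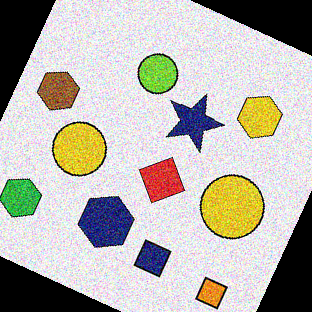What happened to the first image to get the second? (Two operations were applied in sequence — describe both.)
The transformation is: degraded with a thick layer of grain, then rotated clockwise by a clearly visible amount.

Random speckle covers the whole image, including the flat background. Every shape is tilted by the same angle and the image corners show triangular fill wedges — a whole-image rotation by a non-right angle.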